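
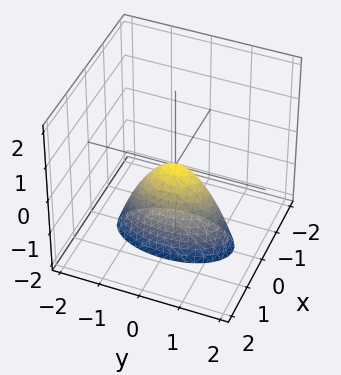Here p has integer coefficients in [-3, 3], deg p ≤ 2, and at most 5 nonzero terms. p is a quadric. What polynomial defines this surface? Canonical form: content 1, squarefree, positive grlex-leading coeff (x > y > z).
3*x^2 + y^2 + z

First, the degree is 2 — a paraboloid; a quadric.
Next, symmetries: it's symmetric under y → −y, forcing even powers of y; it's symmetric under x → −x, forcing even powers of x.
Then, against the integer gridlines: one z-axis crossing is at z = 0; one y-axis crossing is at y = 0; it meets the x-axis at x = 0 (among the integer gridlines).
Finally, these observations pin down the coefficients.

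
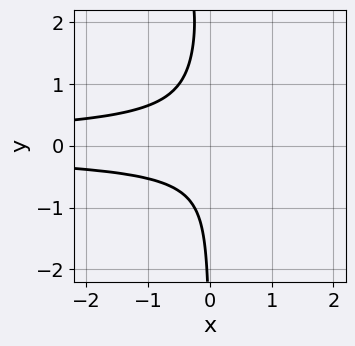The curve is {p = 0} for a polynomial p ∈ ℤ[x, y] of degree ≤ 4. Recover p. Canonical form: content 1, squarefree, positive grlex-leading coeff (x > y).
x*y^3 - 3*x*y^2 - 1

First, deg p = 4. A generic line meets the curve in up to 4 points.
Then, reading off the gridlines: it misses every integer gridline on the y-axis; the curve avoids every integer x-axis point in the box.
Finally, solving for integer coefficients yields p as stated.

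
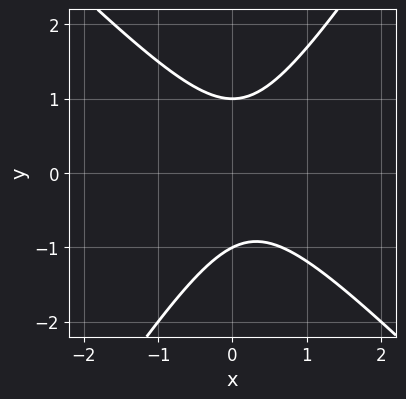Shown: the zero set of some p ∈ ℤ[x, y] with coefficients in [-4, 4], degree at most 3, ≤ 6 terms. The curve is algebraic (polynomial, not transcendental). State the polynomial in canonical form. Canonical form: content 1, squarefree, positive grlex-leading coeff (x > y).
First, the degree is 2 — no degree-1 curve has this shape.
Then, from the axis intercepts and sections: the curve avoids every integer x-axis point in the box; among the integer gridlines, it crosses the y-axis at y ∈ {-1, 1}.
Finally, together with the visible shape, these determine p as stated.

3*x^2 + x*y - 2*y^2 - x + 2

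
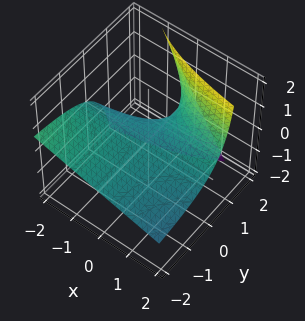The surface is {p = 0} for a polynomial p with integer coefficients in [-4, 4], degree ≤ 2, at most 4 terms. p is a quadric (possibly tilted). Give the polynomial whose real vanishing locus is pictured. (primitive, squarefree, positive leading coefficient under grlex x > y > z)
x*y + 2*y*z - 3*z

(a) The degree is 2 — a generic line meets the surface in up to 2 points.
(b) Observable constraints: the visible y-axis segment lies entirely on the surface; every point of the x-axis in the box is on the surface; it meets the z-axis at z = 0 (among the integer gridlines).
(c) The integer polynomial consistent with all of this is the stated p.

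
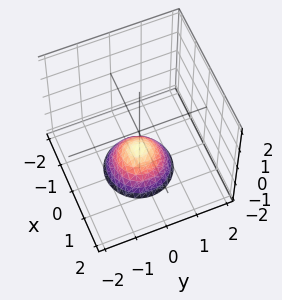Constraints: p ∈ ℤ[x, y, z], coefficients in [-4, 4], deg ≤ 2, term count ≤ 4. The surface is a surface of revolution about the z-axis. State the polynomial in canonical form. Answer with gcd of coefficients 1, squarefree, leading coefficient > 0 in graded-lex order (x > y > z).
x^2 + y^2 + z + 1

Degree: a generic line meets the surface in up to 2 points, so deg p = 2.
Symmetry: the z-axis is an axis of rotation, so x and y enter only as x² + y².
Reading off the gridlines: it meets the z-axis at z = -1 (among the integer gridlines); no x-intercept at any integer in the box; a circular section at z = -2 has radius exactly 1; the surface avoids every integer y-axis point in the box.
Solving for integer coefficients yields p as stated.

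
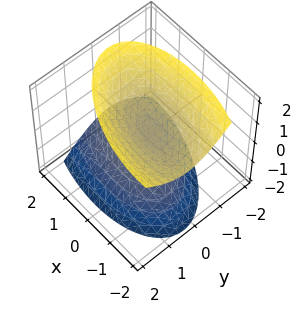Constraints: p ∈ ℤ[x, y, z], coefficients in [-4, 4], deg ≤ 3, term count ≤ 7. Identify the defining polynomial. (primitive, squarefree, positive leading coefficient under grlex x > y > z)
x^2 + x*y + x*z + 3*y^2 - 2*z^2 + 1

First, the picture has 2 separate pieces. Treating them together as one polynomial.
Next, deg p = 2. A generic line meets the surface in up to 2 points.
Next, reading off the gridlines: it misses every integer gridline on the x-axis; it misses every integer gridline on the y-axis.
Finally, solving for integer coefficients yields p as stated.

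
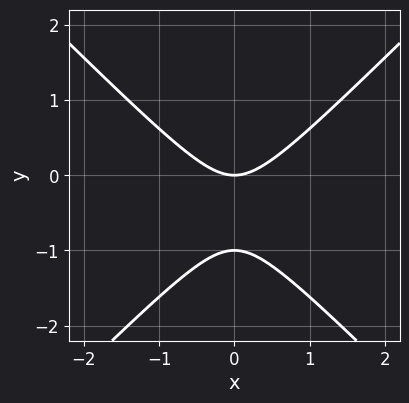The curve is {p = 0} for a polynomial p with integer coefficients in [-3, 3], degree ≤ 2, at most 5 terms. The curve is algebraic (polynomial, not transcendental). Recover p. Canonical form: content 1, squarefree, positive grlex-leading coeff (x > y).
1. Degree: the shape is more complex than any degree-1 curve, so deg p = 2.
2. Symmetries: it's symmetric under x → −x, forcing even powers of x.
3. Checking where it meets the axes: one x-axis crossing is at x = 0; the y-axis gridline crossings are at y ∈ {-1, 0}.
4. Together with the visible shape, these determine p as stated.

x^2 - y^2 - y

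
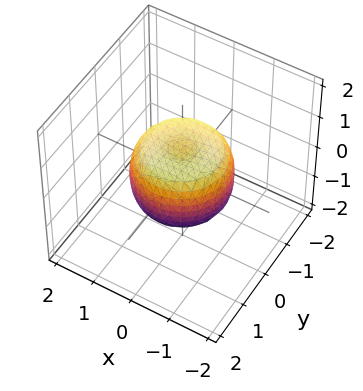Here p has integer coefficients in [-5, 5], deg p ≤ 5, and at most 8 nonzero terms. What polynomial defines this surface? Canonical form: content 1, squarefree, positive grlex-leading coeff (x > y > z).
2*x^4 + 4*x^2*y^2 + 2*y^4 - 2*x^2 - 2*y^2 + 2*z^2 - 1

(a) deg p = 4. No degree-3 surface has this shape.
(b) Symmetries: rotational symmetry about the z-axis ⇒ p depends on x, y only through x² + y².
(c) From the visible intercepts: a circular section at z = 0 has radius between 1 and 2.
(d) Together with the visible shape, these determine p as stated.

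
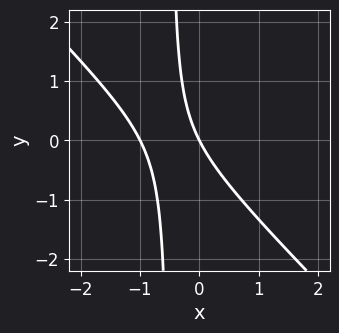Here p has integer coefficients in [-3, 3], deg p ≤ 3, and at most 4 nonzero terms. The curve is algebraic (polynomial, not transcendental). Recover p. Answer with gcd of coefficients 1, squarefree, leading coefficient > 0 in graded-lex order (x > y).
2*x^2 + 2*x*y + 2*x + y

deg p = 2. No degree-1 curve has this shape.
Observable constraints: it meets the y-axis at y = 0 (among the integer gridlines); the x-axis gridline crossings are at x ∈ {-1, 0}.
Assembling these constraints gives the stated polynomial.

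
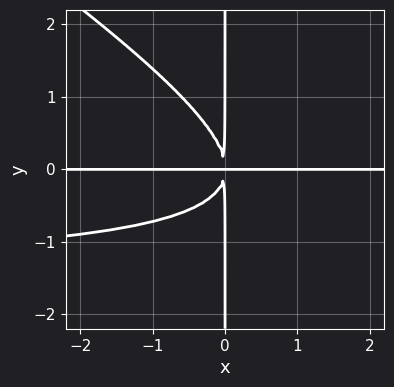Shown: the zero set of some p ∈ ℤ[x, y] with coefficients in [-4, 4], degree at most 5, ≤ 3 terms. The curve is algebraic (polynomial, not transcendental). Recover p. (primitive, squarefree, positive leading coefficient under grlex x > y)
2*x^2*y^2 + 3*x*y^3 + 3*x^2*y

1. The degree is 4 — no degree-3 curve has this shape.
2. Reading off the gridlines: every point of the y-axis in the box is on the curve; the visible x-axis segment lies entirely on the curve.
3. Together with the visible shape, these determine p as stated.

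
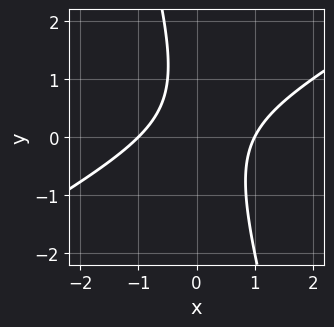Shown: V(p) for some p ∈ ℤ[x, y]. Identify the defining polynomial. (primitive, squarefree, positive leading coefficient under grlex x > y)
1. deg p = 2. A generic line meets the curve in up to 2 points.
2. Observable constraints: the curve avoids every integer y-axis point in the box; the x-axis gridline crossings are at x ∈ {-1, 1}.
3. These observations pin down the coefficients.

2*x^2 - 3*x*y - y^2 + y - 2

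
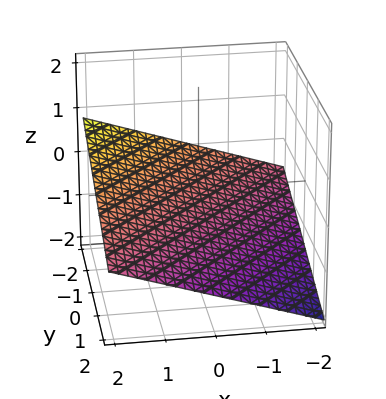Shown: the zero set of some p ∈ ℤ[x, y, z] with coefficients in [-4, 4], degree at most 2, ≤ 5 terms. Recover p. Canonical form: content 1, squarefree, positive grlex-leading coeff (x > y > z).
x - y - 3*z - 2

(a) deg p = 1. Every cross-section is a straight line — this is a plane.
(b) Reading off the gridlines: one x-axis crossing is at x = 2; it meets the y-axis at y = -2 (among the integer gridlines).
(c) Matching integer coefficients to the picture gives p.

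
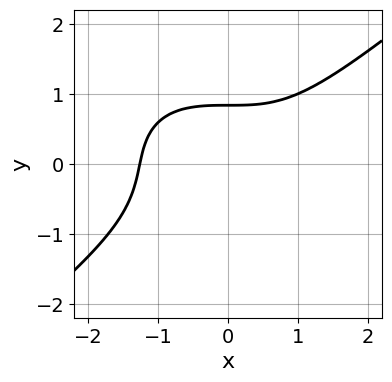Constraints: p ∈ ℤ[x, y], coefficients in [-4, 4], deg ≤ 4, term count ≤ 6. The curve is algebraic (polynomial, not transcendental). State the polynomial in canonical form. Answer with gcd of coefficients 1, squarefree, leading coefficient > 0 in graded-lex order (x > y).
x^3 - 2*y^3 - y + 2

First, deg p = 3.
Finally, putting this together gives p.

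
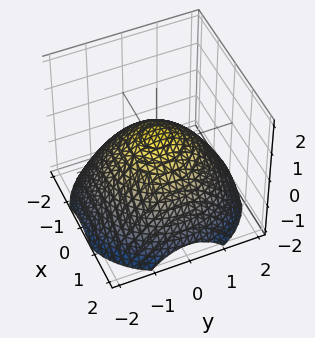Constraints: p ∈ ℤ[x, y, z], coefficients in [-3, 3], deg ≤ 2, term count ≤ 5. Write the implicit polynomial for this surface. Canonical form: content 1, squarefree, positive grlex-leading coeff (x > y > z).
1. The degree is 2 — a generic line meets the surface in up to 2 points.
2. Symmetries: every cross-section ⟂ z is a circle, so x, y appear only via x² + y².
3. Reading off the gridlines: the x-axis gridline crossings are at x ∈ {-1, 1}; among the integer gridlines, it crosses the y-axis at y ∈ {-1, 1}.
4. Together with the visible shape, these determine p as stated.

x^2 + y^2 + 2*z - 1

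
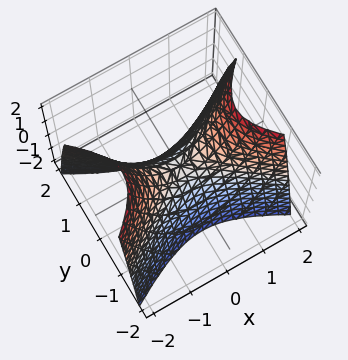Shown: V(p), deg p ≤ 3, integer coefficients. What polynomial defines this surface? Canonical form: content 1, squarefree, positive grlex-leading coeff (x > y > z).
1. Degree: a hyperbolic paraboloid; a quadric, so deg p = 2.
2. Symmetries: mirror symmetry y ↦ −y ⇒ only even powers of y; mirror symmetry x ↦ −x ⇒ only even powers of x.
3. From the axis intercepts and sections: it crosses the x-axis at the gridline x = 0; it meets the y-axis at y = 0 (among the integer gridlines); one z-axis crossing is at z = 0.
4. These observations pin down the coefficients.

x^2 - 2*y^2 - z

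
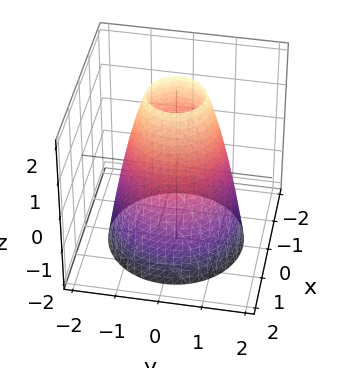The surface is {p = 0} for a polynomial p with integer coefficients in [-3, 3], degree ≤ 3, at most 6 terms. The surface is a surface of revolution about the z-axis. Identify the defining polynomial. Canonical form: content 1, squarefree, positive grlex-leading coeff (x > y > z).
2*x^2 + 2*y^2 + z - 3

Degree: a generic line meets the surface in up to 2 points, so deg p = 2.
Symmetries: rotational symmetry about the z-axis ⇒ p depends on x, y only through x² + y².
From the axis intercepts and sections: a circular section at z = 0 has radius between 1 and 2; it misses every integer gridline on the z-axis.
Putting this together gives p.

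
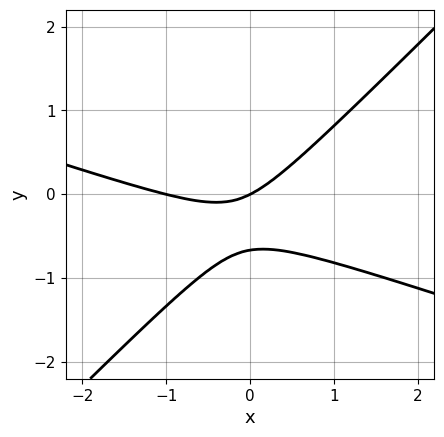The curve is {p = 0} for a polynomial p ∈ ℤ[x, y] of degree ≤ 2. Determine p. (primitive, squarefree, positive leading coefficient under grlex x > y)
Degree: a generic line meets the curve in up to 2 points, so deg p = 2.
Reading off the gridlines: it meets the y-axis at y = 0 (among the integer gridlines); the x-axis gridline crossings are at x ∈ {-1, 0}.
Solving for integer coefficients yields p as stated.

x^2 + 2*x*y - 3*y^2 + x - 2*y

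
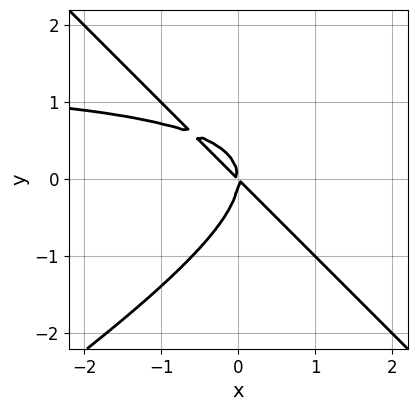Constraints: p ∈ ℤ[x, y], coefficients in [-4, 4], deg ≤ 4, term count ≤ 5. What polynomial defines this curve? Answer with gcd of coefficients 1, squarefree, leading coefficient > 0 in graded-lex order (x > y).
2*x^2*y - x*y^2 - 3*y^3 - 3*x^2 - 3*x*y

1. Degree: the shape is more complex than any degree-2 curve, so deg p = 3.
2. Against the integer gridlines: it meets the y-axis at y = 0 (among the integer gridlines); one x-axis crossing is at x = 0.
3. These observations pin down the coefficients.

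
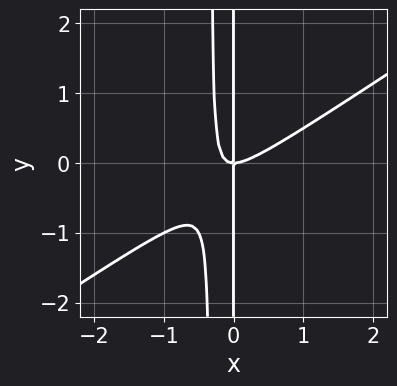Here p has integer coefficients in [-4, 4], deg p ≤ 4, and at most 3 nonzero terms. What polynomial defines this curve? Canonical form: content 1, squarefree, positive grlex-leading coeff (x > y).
2*x^3 - 3*x^2*y - x*y

1. Degree: no degree-2 curve has this shape, so deg p = 3.
2. From the axis intercepts and sections: one x-axis crossing is at x = 0; every point of the y-axis in the box is on the curve.
3. Together with the visible shape, these determine p as stated.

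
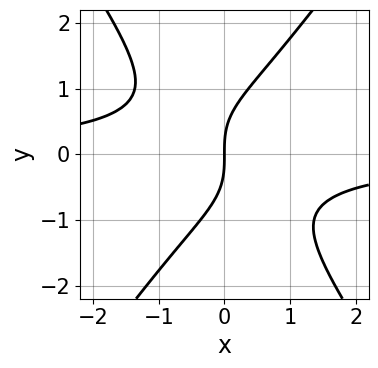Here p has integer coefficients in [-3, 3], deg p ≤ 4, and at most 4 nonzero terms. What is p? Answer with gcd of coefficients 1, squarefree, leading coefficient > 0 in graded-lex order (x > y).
Degree: no degree-2 curve has this shape, so deg p = 3.
From the axis intercepts and sections: it crosses the x-axis at the gridline x = 0; it meets the y-axis at y = 0 (among the integer gridlines).
Matching integer coefficients to the picture gives p.

2*x^2*y - y^3 + 2*x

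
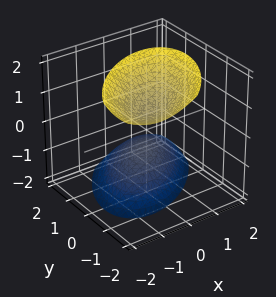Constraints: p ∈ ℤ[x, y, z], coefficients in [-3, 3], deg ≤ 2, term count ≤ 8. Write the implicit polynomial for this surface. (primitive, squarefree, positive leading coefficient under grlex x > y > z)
(a) The picture has 2 separate pieces. Treating them together as one polynomial.
(b) Degree: the shape is more complex than any degree-1 surface, so deg p = 2.
(c) Checking where it meets the axes: the surface avoids every integer x-axis point in the box; among the integer gridlines, it crosses the z-axis at z ∈ {-1, 1}; no y-intercept at any integer in the box.
(d) Putting this together gives p.

3*x^2 - 3*x*y + 3*y^2 + 2*y*z - 2*z^2 + 2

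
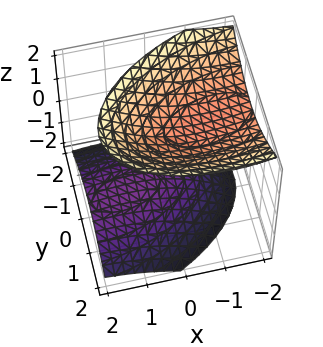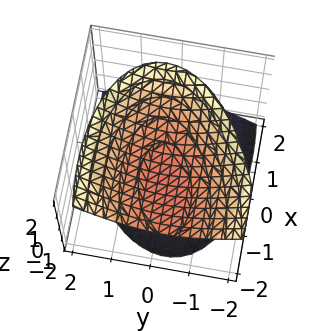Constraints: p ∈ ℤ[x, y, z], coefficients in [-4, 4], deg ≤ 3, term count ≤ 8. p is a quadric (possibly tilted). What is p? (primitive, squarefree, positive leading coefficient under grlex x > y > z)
x^2 - x*y + 2*x*z + 3*y^2 - 3*z^2 + 3

1. There are 2 components. Treating them together as one polynomial.
2. The degree is 2 — a generic line meets the surface in up to 2 points.
3. Checking where it meets the axes: it misses every integer gridline on the x-axis; the z-axis gridline crossings are at z ∈ {-1, 1}.
4. Solving for integer coefficients yields p as stated.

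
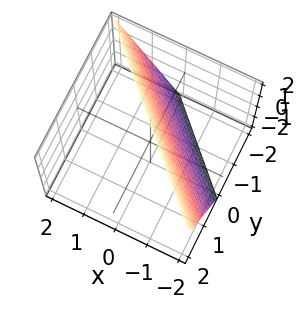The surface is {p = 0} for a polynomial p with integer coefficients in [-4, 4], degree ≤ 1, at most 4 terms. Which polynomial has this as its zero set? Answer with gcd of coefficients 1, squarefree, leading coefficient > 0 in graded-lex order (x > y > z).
2*x + 2*y - z + 2

1. Degree: every cross-section is a straight line — this is a plane, so deg p = 1.
2. Reading off the gridlines: one x-axis crossing is at x = -1; it meets the z-axis at z = 2 (among the integer gridlines).
3. Solving for integer coefficients yields p as stated. Check: (0, -1, 0) on the y-axis lies on the surface, and p(0, -1, 0) = 0. ✓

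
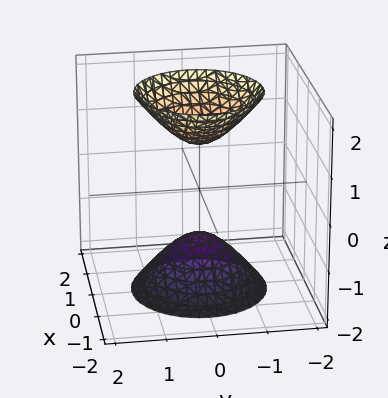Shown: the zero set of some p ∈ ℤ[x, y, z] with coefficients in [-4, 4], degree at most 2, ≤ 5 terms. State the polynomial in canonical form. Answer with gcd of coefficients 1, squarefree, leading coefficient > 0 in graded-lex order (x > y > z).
2*x^2 + 2*y^2 - z^2 + 1

First, the picture has 2 separate pieces.
Then, degree: two sheets facing apart; a quadric, so deg p = 2.
Next, symmetries: the surface is invariant under rotation about z: p = q(x² + y², z); it's symmetric under z → −z, forcing even powers of z.
Then, from the visible intercepts: a circular section at z = 2 has radius between 1 and 2; among the integer gridlines, it crosses the z-axis at z ∈ {-1, 1}; the surface avoids every integer x-axis point in the box; the surface avoids every integer y-axis point in the box.
Finally, together with the visible shape, these determine p as stated.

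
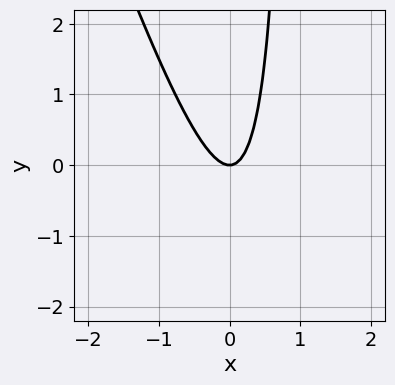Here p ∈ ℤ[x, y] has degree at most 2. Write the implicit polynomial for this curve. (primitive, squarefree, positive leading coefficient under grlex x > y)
First, deg p = 2. No degree-1 curve has this shape.
Next, against the integer gridlines: it meets the y-axis at y = 0 (among the integer gridlines); it meets the x-axis at x = 0 (among the integer gridlines).
Finally, these observations pin down the coefficients.

3*x^2 + x*y - y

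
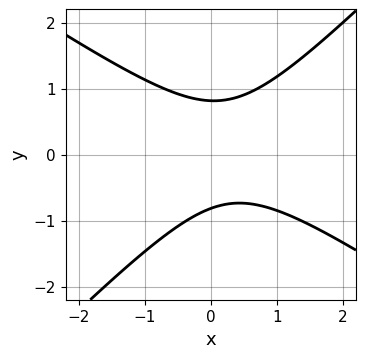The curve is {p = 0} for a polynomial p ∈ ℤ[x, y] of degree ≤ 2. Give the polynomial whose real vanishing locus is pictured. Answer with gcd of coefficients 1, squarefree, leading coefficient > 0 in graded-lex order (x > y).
2*x^2 + x*y - 3*y^2 - x + 2

First, deg p = 2.
Next, reading off the gridlines: no x-intercept at any integer in the box.
Finally, fitting integer coefficients to these (and the overall shape) gives p.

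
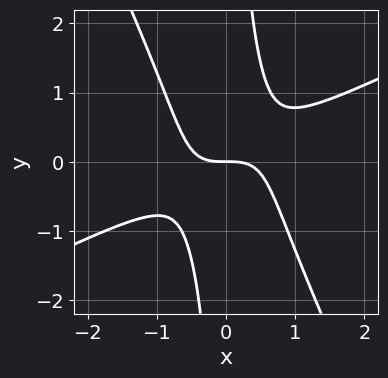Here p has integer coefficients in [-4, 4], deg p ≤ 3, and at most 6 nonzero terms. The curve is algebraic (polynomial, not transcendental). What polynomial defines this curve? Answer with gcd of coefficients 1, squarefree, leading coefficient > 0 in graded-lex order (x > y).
2*x^3 - 3*x^2*y - 2*x*y^2 + 2*y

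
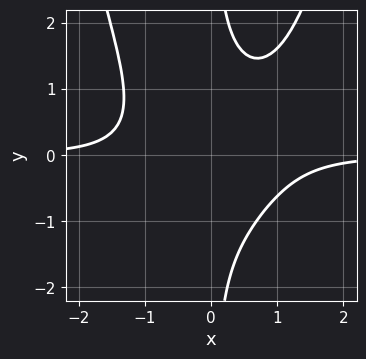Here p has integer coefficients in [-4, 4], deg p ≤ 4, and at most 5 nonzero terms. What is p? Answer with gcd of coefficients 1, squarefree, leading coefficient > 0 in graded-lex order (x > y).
1. Degree: a generic line meets the curve in up to 4 points, so deg p = 4.
2. From the axis intercepts and sections: no x-intercept at any integer in the box; no y-intercept at any integer in the box.
3. Together with the visible shape, these determine p as stated.

x^3*y - x*y^2 + 1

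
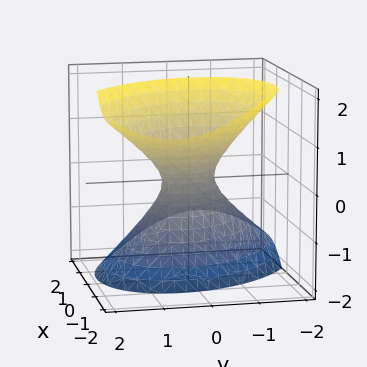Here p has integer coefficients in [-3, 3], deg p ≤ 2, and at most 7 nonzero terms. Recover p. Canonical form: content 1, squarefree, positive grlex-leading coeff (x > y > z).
First, degree: no degree-1 surface has this shape, so deg p = 2.
Next, checking where it meets the axes: no z-intercept at any integer in the box.
Finally, putting this together gives p.

3*x^2 + 2*x*y + 3*x*z + 3*y^2 - 2*z^2 - 1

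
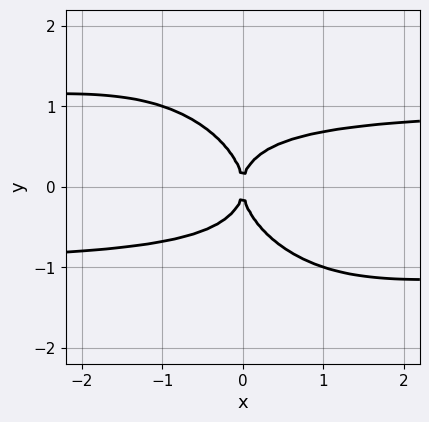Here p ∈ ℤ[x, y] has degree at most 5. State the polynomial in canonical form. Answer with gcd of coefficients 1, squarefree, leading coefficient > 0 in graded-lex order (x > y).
x^2*y^2 + x*y^3 + y^4 - x^2

(a) Degree: a generic line meets the curve in up to 4 points, so deg p = 4.
(b) From the visible intercepts: it crosses the x-axis at the gridline x = 0; it meets the y-axis at y = 0 (among the integer gridlines).
(c) Solving for integer coefficients yields p as stated.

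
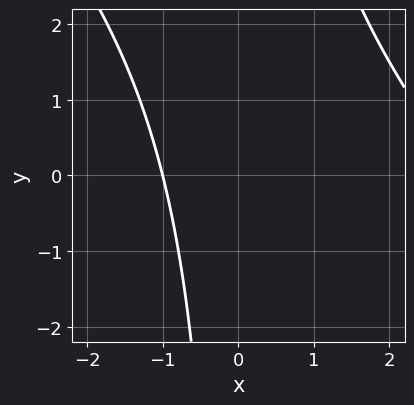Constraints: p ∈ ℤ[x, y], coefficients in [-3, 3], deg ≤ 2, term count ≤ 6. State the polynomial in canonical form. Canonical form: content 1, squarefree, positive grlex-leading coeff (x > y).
deg p = 2. A generic line meets the curve in up to 2 points.
Observable constraints: the curve avoids every integer y-axis point in the box; one x-axis crossing is at x = -1.
Together with the visible shape, these determine p as stated.

x^2 + x*y - 2*x - 3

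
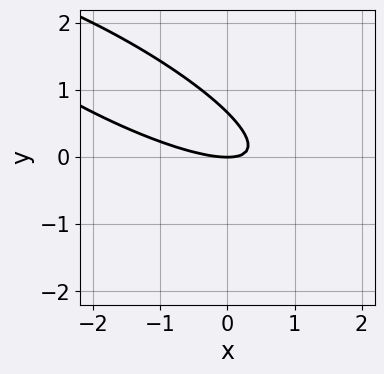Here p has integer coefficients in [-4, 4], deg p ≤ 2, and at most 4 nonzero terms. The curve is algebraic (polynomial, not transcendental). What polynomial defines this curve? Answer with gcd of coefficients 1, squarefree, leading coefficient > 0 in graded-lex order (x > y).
First, degree: no degree-1 curve has this shape, so deg p = 2.
Next, checking where it meets the axes: it meets the x-axis at x = 0 (among the integer gridlines); one y-axis crossing is at y = 0.
Finally, matching integer coefficients to the picture gives p.

x^2 + 3*x*y + 3*y^2 - 2*y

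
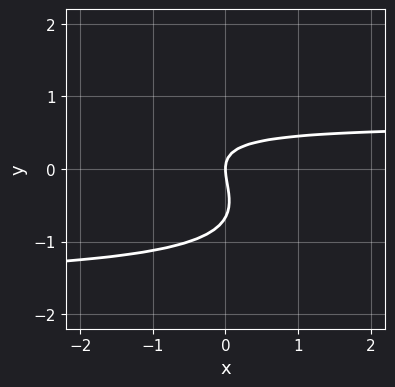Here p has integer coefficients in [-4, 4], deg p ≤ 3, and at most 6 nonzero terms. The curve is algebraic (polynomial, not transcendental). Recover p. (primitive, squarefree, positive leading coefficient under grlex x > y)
2*x*y^2 + 3*y^3 + 2*x*y + 2*y^2 - 2*x

(a) deg p = 3.
(b) Checking where it meets the axes: it meets the y-axis at y = 0 (among the integer gridlines); one x-axis crossing is at x = 0.
(c) Assembling these constraints gives the stated polynomial.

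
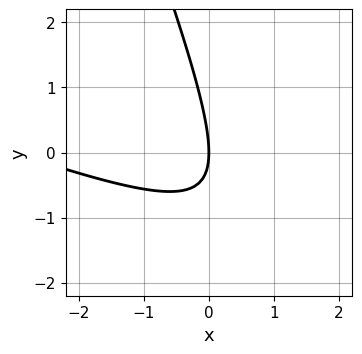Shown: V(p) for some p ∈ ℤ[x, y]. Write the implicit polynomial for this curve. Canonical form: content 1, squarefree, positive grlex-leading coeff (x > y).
x^2 + 3*x*y + y^2 + 3*x

First, degree: the shape is more complex than any degree-1 curve, so deg p = 2.
Then, checking where it meets the axes: it crosses the y-axis at the gridline y = 0; it crosses the x-axis at the gridline x = 0.
Finally, solving for integer coefficients yields p as stated.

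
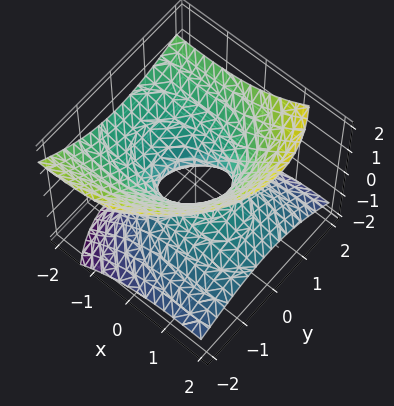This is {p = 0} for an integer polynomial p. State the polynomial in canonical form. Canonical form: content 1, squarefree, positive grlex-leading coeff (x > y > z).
First, degree: a generic line meets the surface in up to 2 points, so deg p = 2.
Then, reading off the gridlines: among the integer gridlines, it crosses the x-axis at x ∈ {-1, 1}; no z-intercept at any integer in the box.
Finally, fitting integer coefficients to these (and the overall shape) gives p.

x^2 + 3*x*z + 2*y^2 - y*z - 3*z^2 - 1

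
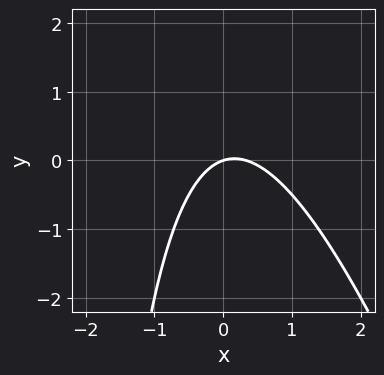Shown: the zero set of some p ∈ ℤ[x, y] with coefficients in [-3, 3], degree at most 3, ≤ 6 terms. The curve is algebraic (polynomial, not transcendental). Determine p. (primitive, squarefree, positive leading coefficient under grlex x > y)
3*x^2 + x*y - x + 3*y

1. The degree is 2 — the shape is more complex than any degree-1 curve.
2. From the axis intercepts and sections: one x-axis crossing is at x = 0; it meets the y-axis at y = 0 (among the integer gridlines).
3. Solving for integer coefficients yields p as stated.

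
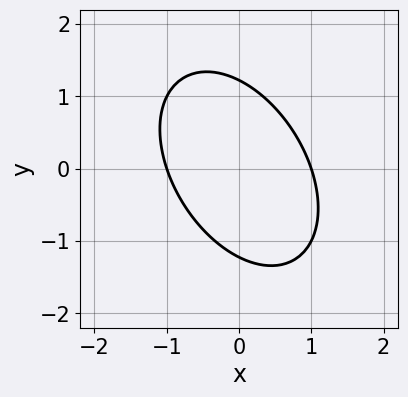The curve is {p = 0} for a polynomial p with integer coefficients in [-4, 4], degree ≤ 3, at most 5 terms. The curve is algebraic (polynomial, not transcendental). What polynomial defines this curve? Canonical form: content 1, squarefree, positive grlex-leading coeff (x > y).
3*x^2 + 2*x*y + 2*y^2 - 3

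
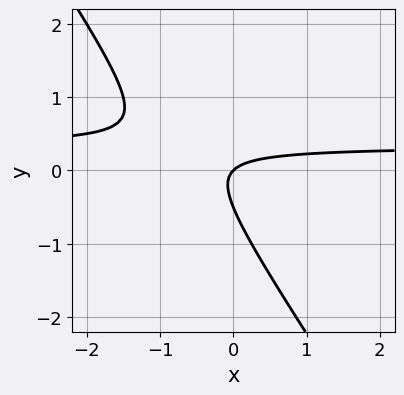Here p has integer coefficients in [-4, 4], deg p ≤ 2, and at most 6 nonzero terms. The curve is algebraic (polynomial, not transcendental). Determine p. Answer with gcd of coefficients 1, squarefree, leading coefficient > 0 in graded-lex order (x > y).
First, degree: no degree-1 curve has this shape, so deg p = 2.
Next, from the visible intercepts: it crosses the x-axis at the gridline x = 0; it crosses the y-axis at the gridline y = 0.
Finally, putting this together gives p.

3*x*y + 2*y^2 - x + y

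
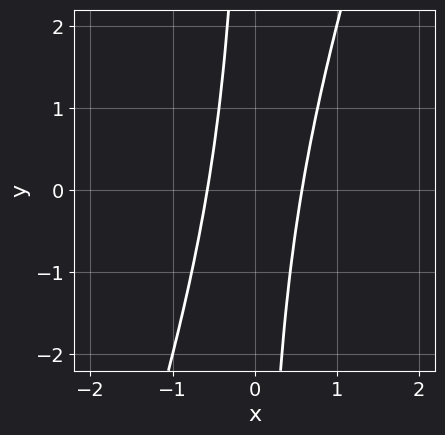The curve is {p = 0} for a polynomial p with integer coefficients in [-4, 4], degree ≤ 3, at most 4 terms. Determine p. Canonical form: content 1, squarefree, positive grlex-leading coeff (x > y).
1. The degree is 2 — a generic line meets the curve in up to 2 points.
2. From the axis intercepts and sections: it misses every integer gridline on the y-axis.
3. Putting this together gives p.

3*x^2 - x*y - 1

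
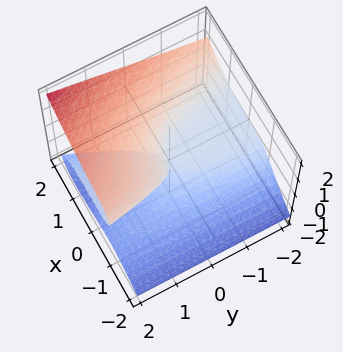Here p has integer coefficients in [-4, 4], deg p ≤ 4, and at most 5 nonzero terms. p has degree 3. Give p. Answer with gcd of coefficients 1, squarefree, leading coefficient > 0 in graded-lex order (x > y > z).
x^3 + x*y*z - 3*z^3 + 2*y*z

Degree: the shape is more complex than any degree-2 surface, so deg p = 3.
Observable constraints: the visible y-axis segment lies entirely on the surface; one x-axis crossing is at x = 0; one z-axis crossing is at z = 0.
Assembling these constraints gives the stated polynomial.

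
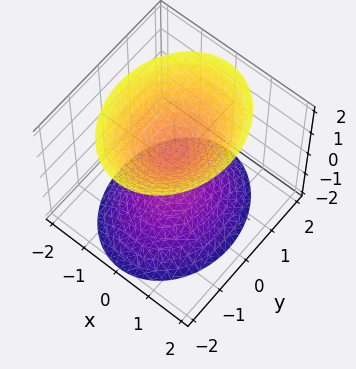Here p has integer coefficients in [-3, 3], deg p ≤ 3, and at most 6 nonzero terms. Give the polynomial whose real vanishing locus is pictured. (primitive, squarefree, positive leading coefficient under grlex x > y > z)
3*x^2 + 2*y^2 - 2*z^2 + 1

1. I count 2 distinct pieces. They look like related sheets of one shape, so recover p as a whole.
2. deg p = 2. Two separate bowl-shaped sheets opening away from each other; a quadric.
3. Symmetries: the z ↦ −z reflection is a symmetry, so z appears only in even powers; mirror symmetry x ↦ −x ⇒ only even powers of x; the y ↦ −y reflection is a symmetry, so y appears only in even powers.
4. Checking where it meets the axes: the surface avoids every integer x-axis point in the box; no y-intercept at any integer in the box.
5. These observations pin down the coefficients.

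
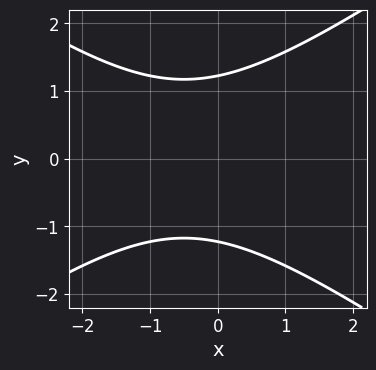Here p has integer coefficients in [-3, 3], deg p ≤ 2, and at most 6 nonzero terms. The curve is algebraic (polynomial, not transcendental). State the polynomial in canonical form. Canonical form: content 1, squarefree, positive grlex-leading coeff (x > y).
(a) deg p = 2.
(b) Symmetries: it's symmetric under y → −y, forcing even powers of y.
(c) Against the integer gridlines: the curve avoids every integer x-axis point in the box.
(d) These observations pin down the coefficients.

x^2 - 2*y^2 + x + 3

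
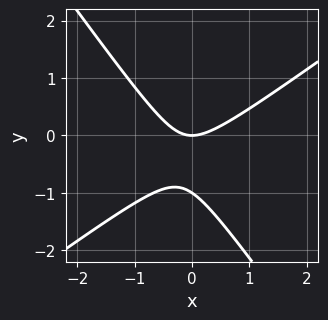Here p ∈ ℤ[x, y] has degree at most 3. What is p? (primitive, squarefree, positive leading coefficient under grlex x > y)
(a) Degree: a generic line meets the curve in up to 2 points, so deg p = 2.
(b) Against the integer gridlines: it crosses the x-axis at the gridline x = 0; among the integer gridlines, it crosses the y-axis at y ∈ {-1, 0}.
(c) Together with the visible shape, these determine p as stated.

3*x^2 - 2*x*y - 3*y^2 - 3*y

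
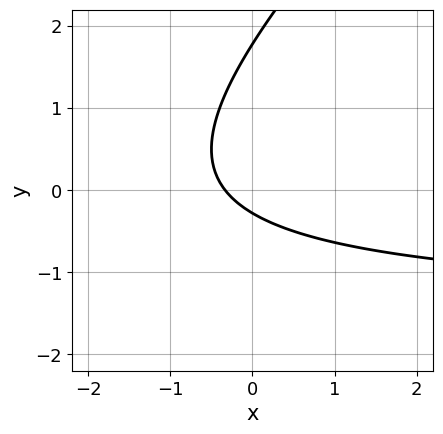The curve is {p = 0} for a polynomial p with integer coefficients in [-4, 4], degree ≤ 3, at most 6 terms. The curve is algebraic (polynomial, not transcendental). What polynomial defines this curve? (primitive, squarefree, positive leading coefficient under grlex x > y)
(a) Degree: no degree-1 curve has this shape, so deg p = 2.
(b) The integer polynomial consistent with all of this is the stated p.

2*x*y - 2*y^2 + 3*x + 3*y + 1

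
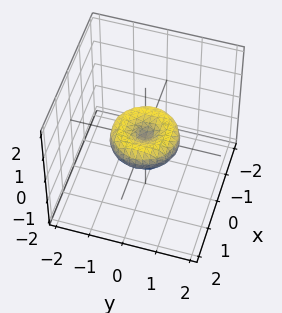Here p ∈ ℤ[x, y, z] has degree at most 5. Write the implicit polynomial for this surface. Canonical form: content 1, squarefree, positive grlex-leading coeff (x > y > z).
2*x^4 + 4*x^2*y^2 + 2*y^4 - 2*x^2 - 2*y^2 + 3*z^2

First, degree: the shape is more complex than any degree-3 surface, so deg p = 4.
Next, symmetries: every cross-section ⟂ z is a circle, so x, y appear only via x² + y².
Next, checking where it meets the axes: the x-axis gridline crossings are at x ∈ {-1, 0, 1}; a circular section at z = 0 has radius exactly 1; it crosses the z-axis at the gridline z = 0; the y-axis gridline crossings are at y ∈ {-1, 0, 1}.
Finally, together with the visible shape, these determine p as stated.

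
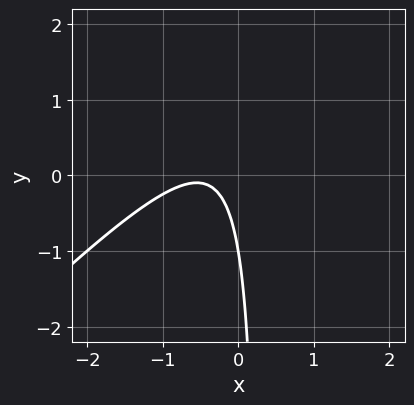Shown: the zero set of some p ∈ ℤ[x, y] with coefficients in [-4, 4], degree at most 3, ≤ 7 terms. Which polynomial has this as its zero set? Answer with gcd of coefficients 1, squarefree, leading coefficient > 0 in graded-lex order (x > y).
(a) deg p = 2.
(b) From the visible intercepts: it misses every integer gridline on the x-axis; it meets the y-axis at y = -1 (among the integer gridlines).
(c) Matching integer coefficients to the picture gives p.

3*x^2 - 3*x*y + 3*x + y + 1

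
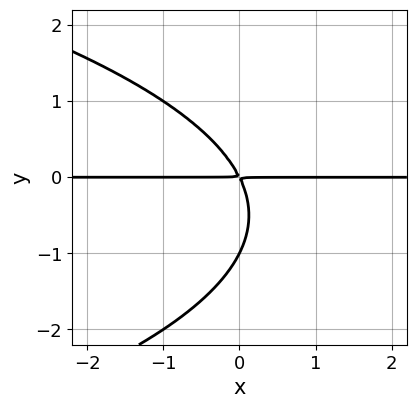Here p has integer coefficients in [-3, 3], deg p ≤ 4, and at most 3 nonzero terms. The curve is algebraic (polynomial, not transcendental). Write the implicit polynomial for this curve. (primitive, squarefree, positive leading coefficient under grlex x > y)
y^3 + 2*x*y + y^2

1. The degree is 3 — the shape is more complex than any degree-2 curve.
2. From the axis intercepts and sections: every point of the x-axis in the box is on the curve; it meets the y-axis at y = -1 (among the integer gridlines).
3. These observations pin down the coefficients.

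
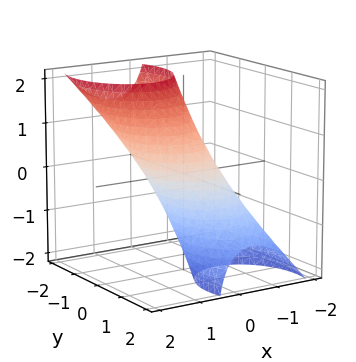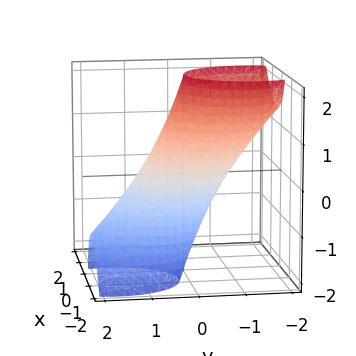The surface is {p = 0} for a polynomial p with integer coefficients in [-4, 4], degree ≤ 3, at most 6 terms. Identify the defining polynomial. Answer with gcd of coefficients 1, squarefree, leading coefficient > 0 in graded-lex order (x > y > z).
3*x^2 - 2*x*z + 2*y^2 + 3*y*z + z^2 - 2

deg p = 2. A generic line meets the surface in up to 2 points.
Reading off the gridlines: among the integer gridlines, it crosses the y-axis at y ∈ {-1, 1}.
Solving for integer coefficients yields p as stated.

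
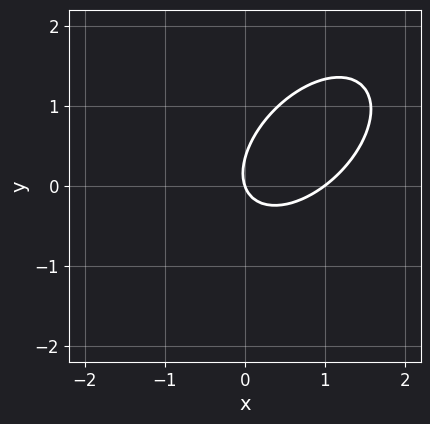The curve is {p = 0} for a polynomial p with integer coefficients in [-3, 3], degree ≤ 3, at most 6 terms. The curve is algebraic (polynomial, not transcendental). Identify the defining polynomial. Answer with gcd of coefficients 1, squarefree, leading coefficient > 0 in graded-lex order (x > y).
3*x^2 - 3*x*y + 3*y^2 - 3*x - y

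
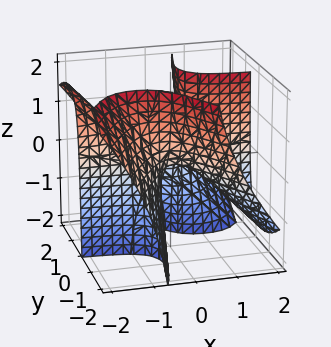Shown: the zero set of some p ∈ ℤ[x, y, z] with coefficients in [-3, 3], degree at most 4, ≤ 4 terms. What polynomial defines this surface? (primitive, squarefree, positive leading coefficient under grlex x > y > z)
3*x^2*y + 3*x*y*z - y^3 - z

1. deg p = 3. A generic line meets the surface in up to 3 points.
2. Against the integer gridlines: the visible x-axis segment lies entirely on the surface; it meets the y-axis at y = 0 (among the integer gridlines); it meets the z-axis at z = 0 (among the integer gridlines).
3. These observations pin down the coefficients.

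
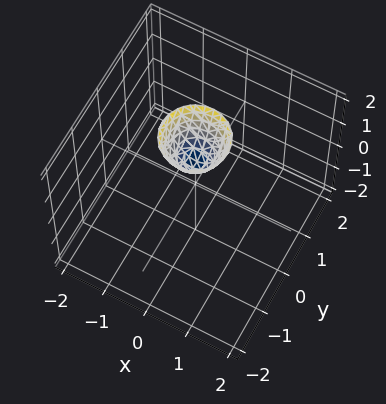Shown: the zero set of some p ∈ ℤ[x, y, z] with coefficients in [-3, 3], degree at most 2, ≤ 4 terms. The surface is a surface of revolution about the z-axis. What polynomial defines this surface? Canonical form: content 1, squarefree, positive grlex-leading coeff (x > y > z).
First, deg p = 2. No degree-1 surface has this shape.
Next, symmetries: rotational symmetry about the z-axis ⇒ p depends on x, y only through x² + y².
Then, against the integer gridlines: a circular section at z = 2 has radius between 0 and 1; the surface avoids every integer y-axis point in the box; it misses every integer gridline on the x-axis; one z-axis crossing is at z = 1.
Finally, putting this together gives p.

2*x^2 + 2*y^2 - z + 1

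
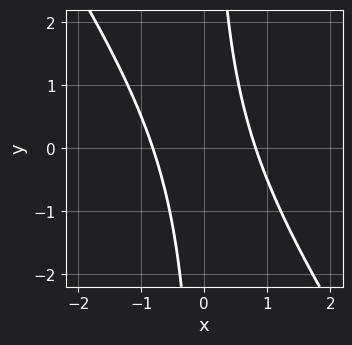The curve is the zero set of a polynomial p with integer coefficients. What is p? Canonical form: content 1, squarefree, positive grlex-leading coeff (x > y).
Degree: no degree-1 curve has this shape, so deg p = 2.
Reading off the gridlines: no y-intercept at any integer in the box.
These observations pin down the coefficients.

3*x^2 + 2*x*y - 2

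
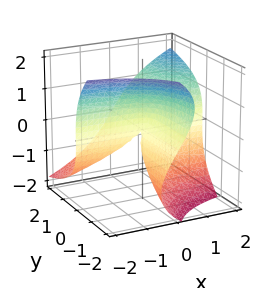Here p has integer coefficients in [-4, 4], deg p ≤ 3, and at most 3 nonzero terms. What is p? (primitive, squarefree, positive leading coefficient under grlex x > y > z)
z^3 - 3*x*y + 2*y*z

(a) Degree: no degree-2 surface has this shape, so deg p = 3.
(b) Observable constraints: it crosses the z-axis at the gridline z = 0; every point of the x-axis in the box is on the surface; the visible y-axis segment lies entirely on the surface.
(c) Together with the visible shape, these determine p as stated.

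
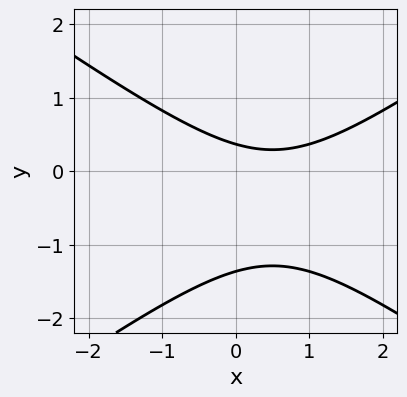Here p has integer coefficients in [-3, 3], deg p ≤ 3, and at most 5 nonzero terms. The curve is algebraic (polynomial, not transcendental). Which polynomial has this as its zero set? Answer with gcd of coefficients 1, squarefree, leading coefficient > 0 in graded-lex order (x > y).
x^2 - 2*y^2 - x - 2*y + 1

First, degree: a generic line meets the curve in up to 2 points, so deg p = 2.
Next, from the axis intercepts and sections: no x-intercept at any integer in the box.
Finally, the integer polynomial consistent with all of this is the stated p.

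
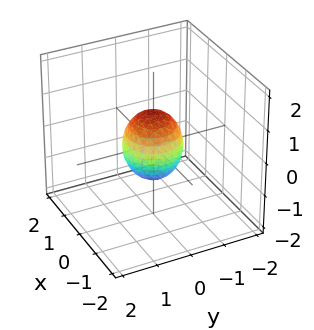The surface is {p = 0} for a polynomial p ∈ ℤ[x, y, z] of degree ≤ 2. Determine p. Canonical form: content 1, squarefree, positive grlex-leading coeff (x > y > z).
Degree: a closed, bounded, convex surface; a quadric, so deg p = 2.
Symmetry: the surface is invariant under rotation about z: p = q(x² + y², z); mirror symmetry z ↦ −z ⇒ only even powers of z.
Checking where it meets the axes: the z-axis gridline crossings are at z ∈ {-1, 1}; a circular section at z = 0 has radius between 0 and 1.
Matching integer coefficients to the picture gives p.

3*x^2 + 3*y^2 + 2*z^2 - 2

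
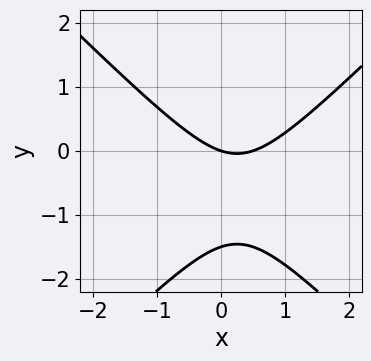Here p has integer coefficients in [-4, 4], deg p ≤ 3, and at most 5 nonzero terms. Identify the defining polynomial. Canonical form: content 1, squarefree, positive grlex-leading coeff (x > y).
Degree: a generic line meets the curve in up to 2 points, so deg p = 2.
From the visible intercepts: it meets the y-axis at y = 0 (among the integer gridlines); it meets the x-axis at x = 0 (among the integer gridlines).
Assembling these constraints gives the stated polynomial.

2*x^2 - 2*y^2 - x - 3*y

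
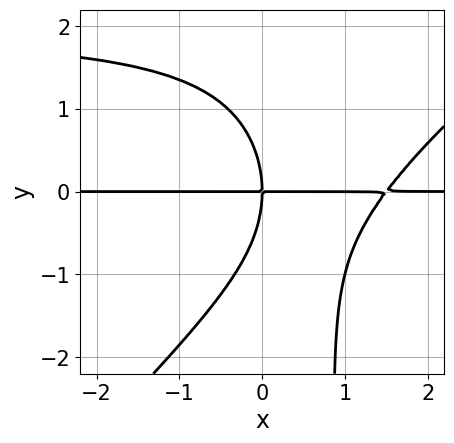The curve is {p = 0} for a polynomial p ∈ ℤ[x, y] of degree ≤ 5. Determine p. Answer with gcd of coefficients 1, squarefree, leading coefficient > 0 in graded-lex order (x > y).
x^2*y^2 - x*y^3 - 2*x^2*y + y^3 + 3*x*y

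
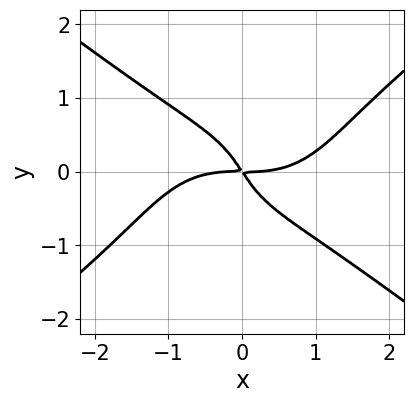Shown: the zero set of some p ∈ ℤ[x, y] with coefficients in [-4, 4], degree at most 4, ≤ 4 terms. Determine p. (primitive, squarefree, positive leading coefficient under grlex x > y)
x^4 - 3*y^4 - 3*x*y - 2*y^2

(a) deg p = 4. No degree-3 curve has this shape.
(b) Against the integer gridlines: it crosses the y-axis at the gridline y = 0; one x-axis crossing is at x = 0.
(c) Matching integer coefficients to the picture gives p.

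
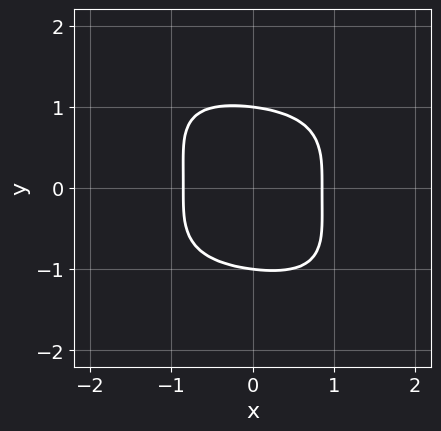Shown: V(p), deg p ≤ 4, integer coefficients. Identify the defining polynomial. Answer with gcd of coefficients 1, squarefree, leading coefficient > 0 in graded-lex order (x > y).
(a) deg p = 4. No degree-3 curve has this shape.
(b) From the axis intercepts and sections: among the integer gridlines, it crosses the y-axis at y ∈ {-1, 1}.
(c) Assembling these constraints gives the stated polynomial.

x^4 + x*y^3 + 2*y^4 + 2*x^2 - 2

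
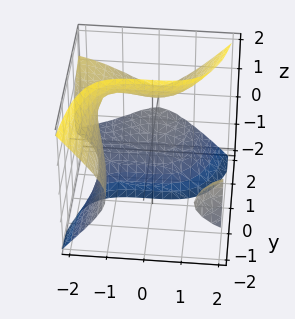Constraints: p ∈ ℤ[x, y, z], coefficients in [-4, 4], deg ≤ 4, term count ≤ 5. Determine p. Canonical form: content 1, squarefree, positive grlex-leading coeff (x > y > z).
1. There are 2 components. They look like related sheets of one shape, so recover p as a whole.
2. deg p = 3. The shape is more complex than any degree-2 surface.
3. Against the integer gridlines: the surface avoids every integer y-axis point in the box; the surface avoids every integer z-axis point in the box.
4. These observations pin down the coefficients.

x^3 + 2*x^2*y - 3*y*z^2 - y + 3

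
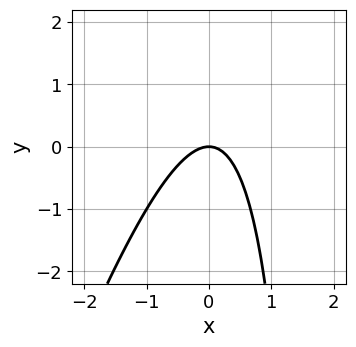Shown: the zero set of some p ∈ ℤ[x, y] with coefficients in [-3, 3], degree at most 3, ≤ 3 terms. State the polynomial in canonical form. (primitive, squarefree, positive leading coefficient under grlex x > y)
(a) The degree is 2 — no degree-1 curve has this shape.
(b) From the axis intercepts and sections: one y-axis crossing is at y = 0; it meets the x-axis at x = 0 (among the integer gridlines).
(c) The integer polynomial consistent with all of this is the stated p.

3*x^2 - x*y + 2*y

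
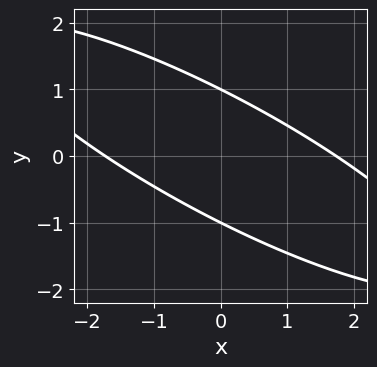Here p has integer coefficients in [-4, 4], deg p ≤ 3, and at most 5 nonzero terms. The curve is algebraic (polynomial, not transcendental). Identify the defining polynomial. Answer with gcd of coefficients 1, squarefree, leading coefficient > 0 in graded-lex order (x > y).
The degree is 2 — the shape is more complex than any degree-1 curve.
Observable constraints: among the integer gridlines, it crosses the y-axis at y ∈ {-1, 1}.
Matching integer coefficients to the picture gives p.

x^2 + 3*x*y + 3*y^2 - 3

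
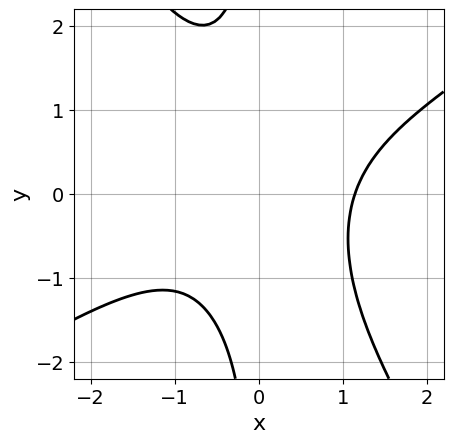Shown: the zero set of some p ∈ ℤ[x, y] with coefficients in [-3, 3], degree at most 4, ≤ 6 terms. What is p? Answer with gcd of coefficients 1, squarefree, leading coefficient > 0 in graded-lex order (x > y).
(a) The degree is 3 — no degree-2 curve has this shape.
(b) Reading off the gridlines: the curve avoids every integer y-axis point in the box.
(c) Putting this together gives p.

2*x^3 - 2*x^2*y - 2*x*y^2 - 3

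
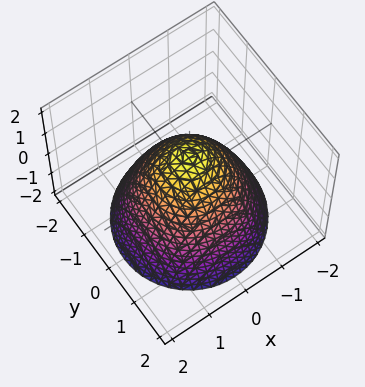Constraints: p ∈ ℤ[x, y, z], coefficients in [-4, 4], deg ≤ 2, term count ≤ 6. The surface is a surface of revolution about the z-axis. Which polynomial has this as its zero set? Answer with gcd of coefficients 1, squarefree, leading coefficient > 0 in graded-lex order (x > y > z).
First, the degree is 2 — the shape is more complex than any degree-1 surface.
Then, symmetries: every cross-section ⟂ z is a circle, so x, y appear only via x² + y².
Next, observable constraints: the x-axis gridline crossings are at x ∈ {-1, 1}; a circular section at z = 0 has radius exactly 1.
Finally, assembling these constraints gives the stated polynomial. Check: (0, 1, 0) on the y-axis lies on the surface, and p(0, 1, 0) = 0. ✓

x^2 + y^2 + z - 1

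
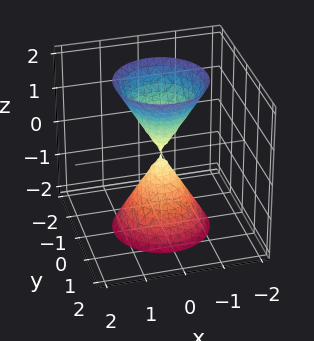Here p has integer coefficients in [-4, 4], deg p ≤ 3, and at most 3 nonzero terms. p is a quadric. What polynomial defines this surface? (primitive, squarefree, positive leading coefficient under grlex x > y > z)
1. I count 2 distinct pieces. Treating them together as one polynomial.
2. Degree: two nappes meeting at a single point; a quadric, so deg p = 2.
3. Symmetry: the z-axis is an axis of rotation, so x and y enter only as x² + y²; it's symmetric under z → −z, forcing even powers of z.
4. From the visible intercepts: it meets the x-axis at x = 0 (among the integer gridlines); one z-axis crossing is at z = 0; one y-axis crossing is at y = 0; a circular section at z = -2 has radius between 1 and 2.
5. These observations pin down the coefficients.

3*x^2 + 3*y^2 - z^2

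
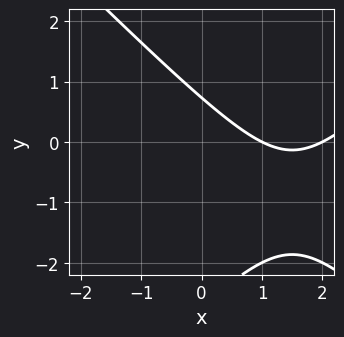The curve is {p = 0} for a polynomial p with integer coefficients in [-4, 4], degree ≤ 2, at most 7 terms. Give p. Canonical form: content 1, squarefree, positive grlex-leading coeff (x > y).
x^2 - y^2 - 3*x - 2*y + 2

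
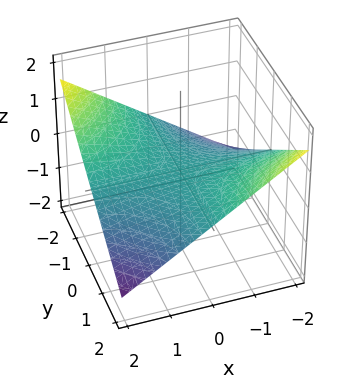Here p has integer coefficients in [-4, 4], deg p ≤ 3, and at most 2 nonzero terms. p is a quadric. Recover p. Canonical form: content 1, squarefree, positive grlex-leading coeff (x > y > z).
x*y + 3*z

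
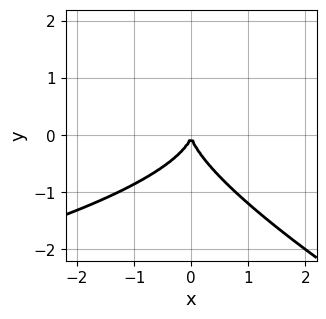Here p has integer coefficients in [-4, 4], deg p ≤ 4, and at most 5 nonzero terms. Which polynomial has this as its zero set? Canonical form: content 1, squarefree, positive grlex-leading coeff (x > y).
deg p = 3.
Observable constraints: it crosses the y-axis at the gridline y = 0; it meets the x-axis at x = 0 (among the integer gridlines).
Together with the visible shape, these determine p as stated.

x*y^2 + 2*y^3 + 2*x^2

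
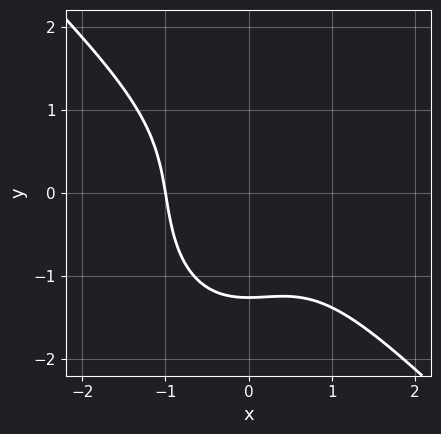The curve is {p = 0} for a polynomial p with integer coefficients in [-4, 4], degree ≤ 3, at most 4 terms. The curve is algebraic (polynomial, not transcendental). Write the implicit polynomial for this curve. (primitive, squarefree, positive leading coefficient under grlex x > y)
2*x^3 + x^2*y + y^3 + 2

Degree: the shape is more complex than any degree-2 curve, so deg p = 3.
From the visible intercepts: one x-axis crossing is at x = -1.
Matching integer coefficients to the picture gives p.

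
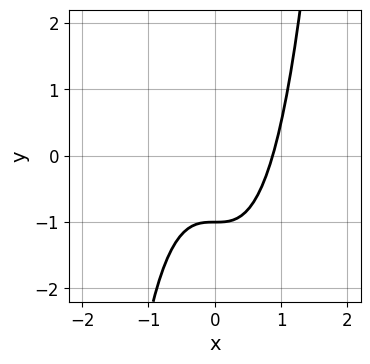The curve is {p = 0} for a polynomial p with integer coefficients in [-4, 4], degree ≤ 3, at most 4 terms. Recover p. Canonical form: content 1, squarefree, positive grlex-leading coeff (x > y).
3*x^3 - 2*y - 2

deg p = 3. The shape is more complex than any degree-2 curve.
Observable constraints: it meets the y-axis at y = -1 (among the integer gridlines).
Fitting integer coefficients to these (and the overall shape) gives p.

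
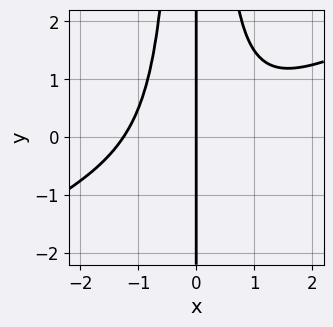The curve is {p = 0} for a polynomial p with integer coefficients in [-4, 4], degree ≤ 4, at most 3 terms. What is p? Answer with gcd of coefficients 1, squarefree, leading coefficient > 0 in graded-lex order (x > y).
x^4 - 2*x^3*y + 2*x

The degree is 4 — a generic line meets the curve in up to 4 points.
From the visible intercepts: every point of the y-axis in the box is on the curve; one x-axis crossing is at x = 0.
Assembling these constraints gives the stated polynomial.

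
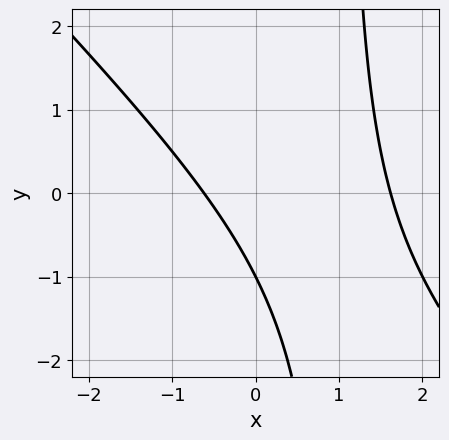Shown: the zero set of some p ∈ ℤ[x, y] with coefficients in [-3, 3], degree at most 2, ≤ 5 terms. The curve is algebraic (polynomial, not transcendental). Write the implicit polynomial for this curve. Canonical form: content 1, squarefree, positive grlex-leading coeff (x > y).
x^2 + x*y - x - y - 1

(a) Degree: the shape is more complex than any degree-1 curve, so deg p = 2.
(b) From the visible intercepts: it meets the y-axis at y = -1 (among the integer gridlines).
(c) Together with the visible shape, these determine p as stated.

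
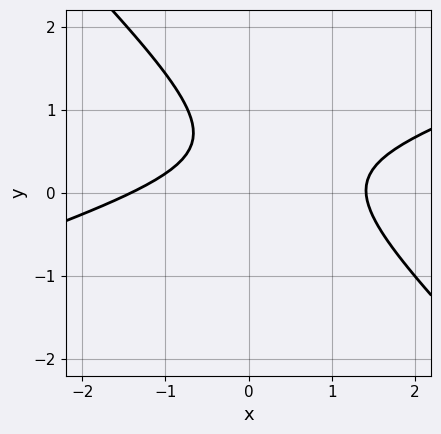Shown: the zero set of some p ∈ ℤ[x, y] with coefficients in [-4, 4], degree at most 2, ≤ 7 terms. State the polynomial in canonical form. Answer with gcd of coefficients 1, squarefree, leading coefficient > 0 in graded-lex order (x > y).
Degree: no degree-1 curve has this shape, so deg p = 2.
From the axis intercepts and sections: no y-intercept at any integer in the box.
Putting this together gives p.

x^2 - 2*x*y - 3*y^2 + 3*y - 2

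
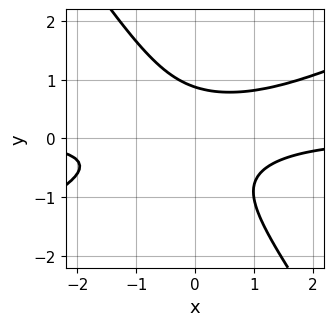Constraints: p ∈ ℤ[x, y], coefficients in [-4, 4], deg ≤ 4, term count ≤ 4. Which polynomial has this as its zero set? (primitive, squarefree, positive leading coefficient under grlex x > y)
1. deg p = 3.
2. From the axis intercepts and sections: the curve avoids every integer x-axis point in the box.
3. Together with the visible shape, these determine p as stated.

2*x^2*y - 3*x*y^2 - 3*y^3 + 2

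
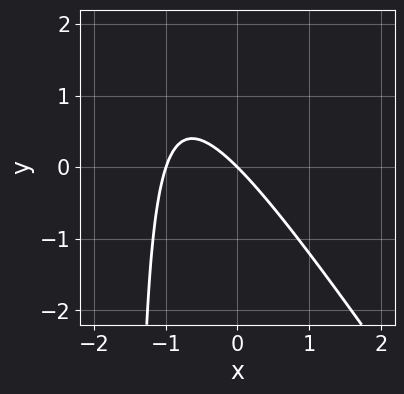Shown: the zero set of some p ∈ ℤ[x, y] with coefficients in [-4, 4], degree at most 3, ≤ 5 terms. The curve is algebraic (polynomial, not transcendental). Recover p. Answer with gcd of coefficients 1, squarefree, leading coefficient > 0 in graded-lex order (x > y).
3*x^2 + 2*x*y + 3*x + 3*y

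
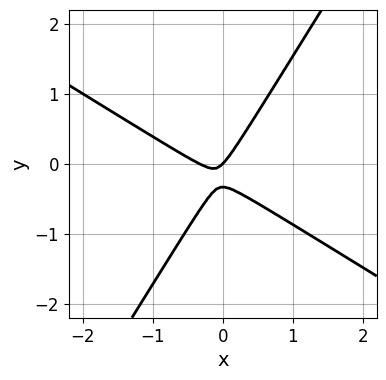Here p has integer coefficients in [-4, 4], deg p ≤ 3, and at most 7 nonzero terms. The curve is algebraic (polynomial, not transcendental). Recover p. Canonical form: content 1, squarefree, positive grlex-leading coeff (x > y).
3*x^2 + 3*x*y - 3*y^2 + x - y

(a) The degree is 2 — a generic line meets the curve in up to 2 points.
(b) Checking where it meets the axes: it crosses the y-axis at the gridline y = 0; it meets the x-axis at x = 0 (among the integer gridlines).
(c) Assembling these constraints gives the stated polynomial.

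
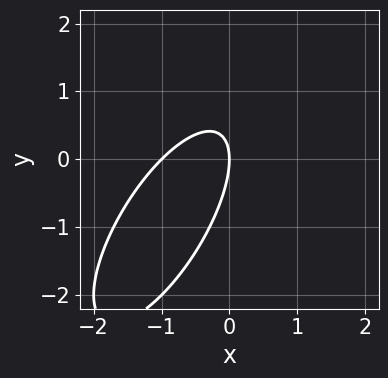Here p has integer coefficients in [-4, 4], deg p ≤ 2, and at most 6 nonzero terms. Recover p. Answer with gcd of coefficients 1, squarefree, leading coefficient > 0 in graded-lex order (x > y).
2*x^2 - 2*x*y + y^2 + 2*x

(a) deg p = 2. A generic line meets the curve in up to 2 points.
(b) Checking where it meets the axes: one y-axis crossing is at y = 0; among the integer gridlines, it crosses the x-axis at x ∈ {-1, 0}.
(c) Matching integer coefficients to the picture gives p.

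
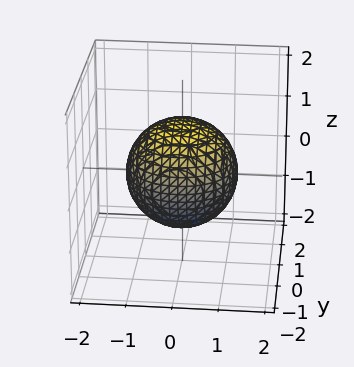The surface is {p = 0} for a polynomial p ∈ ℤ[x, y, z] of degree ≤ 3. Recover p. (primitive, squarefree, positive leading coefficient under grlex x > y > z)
2*x^2 + 2*y^2 + 2*z^2 - 3

deg p = 2.
Symmetry: the surface is invariant under rotation about z: p = q(x² + y², z); mirror symmetry z ↦ −z ⇒ only even powers of z.
Against the integer gridlines: a circular section at z = 0 has radius between 1 and 2.
These observations pin down the coefficients.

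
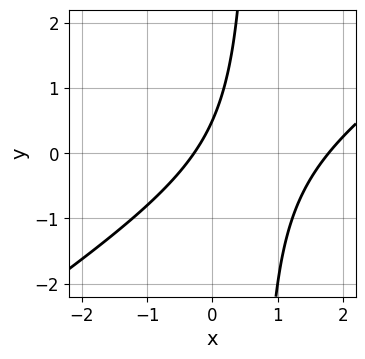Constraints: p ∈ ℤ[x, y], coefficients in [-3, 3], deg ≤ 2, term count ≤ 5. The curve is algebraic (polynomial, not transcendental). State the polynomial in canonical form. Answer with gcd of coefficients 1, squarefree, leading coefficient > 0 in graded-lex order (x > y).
First, deg p = 2. No degree-1 curve has this shape.
Finally, solving for integer coefficients yields p as stated.

2*x^2 - 3*x*y - 3*x + 2*y - 1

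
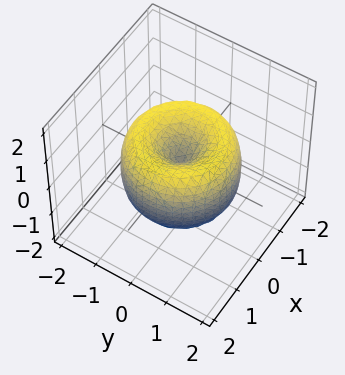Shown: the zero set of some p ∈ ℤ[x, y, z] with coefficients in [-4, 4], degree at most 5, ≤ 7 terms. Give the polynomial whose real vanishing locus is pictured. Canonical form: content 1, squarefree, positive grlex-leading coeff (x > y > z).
deg p = 4. No degree-3 surface has this shape.
By symmetry, the surface is invariant under rotation about z: p = q(x² + y², z).
From the axis intercepts and sections: it crosses the y-axis at the gridline y = 0; it crosses the x-axis at the gridline x = 0.
Fitting integer coefficients to these (and the overall shape) gives p.

x^4 + 2*x^2*y^2 + y^4 - 2*x^2 - 2*y^2 + z^2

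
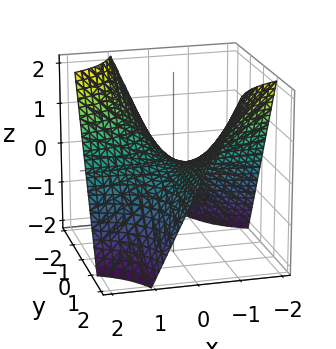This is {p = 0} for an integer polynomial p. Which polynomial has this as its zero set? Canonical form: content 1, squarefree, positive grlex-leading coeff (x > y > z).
(a) deg p = 2. A hyperbolic paraboloid; a quadric.
(b) From the axis intercepts and sections: the visible y-axis segment lies entirely on the surface; it meets the z-axis at z = 0 (among the integer gridlines).
(c) Together with the visible shape, these determine p as stated. Check: (-1, 0, 0) on the x-axis lies on the surface, and p(-1, 0, 0) = 0. ✓

x*y + z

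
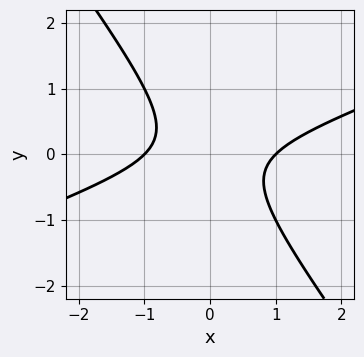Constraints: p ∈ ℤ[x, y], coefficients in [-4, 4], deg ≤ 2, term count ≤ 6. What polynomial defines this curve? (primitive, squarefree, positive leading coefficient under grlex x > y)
First, deg p = 2. A generic line meets the curve in up to 2 points.
Then, against the integer gridlines: no y-intercept at any integer in the box; among the integer gridlines, it crosses the x-axis at x ∈ {-1, 1}.
Finally, putting this together gives p.

x^2 - 2*x*y - 2*y^2 - 1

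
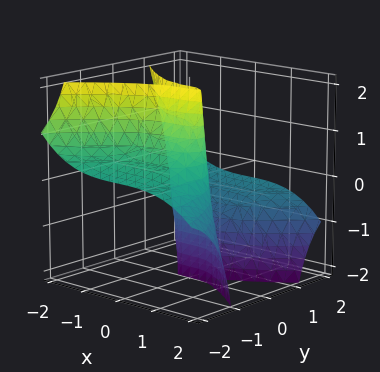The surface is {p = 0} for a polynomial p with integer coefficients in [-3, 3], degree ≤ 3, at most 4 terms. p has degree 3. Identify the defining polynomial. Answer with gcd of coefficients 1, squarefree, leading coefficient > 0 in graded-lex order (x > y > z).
x^3 + 3*y^2*z + 2*y

1. Degree: no degree-2 surface has this shape, so deg p = 3.
2. From the axis intercepts and sections: every point of the z-axis in the box is on the surface; it meets the y-axis at y = 0 (among the integer gridlines); it crosses the x-axis at the gridline x = 0.
3. Fitting integer coefficients to these (and the overall shape) gives p.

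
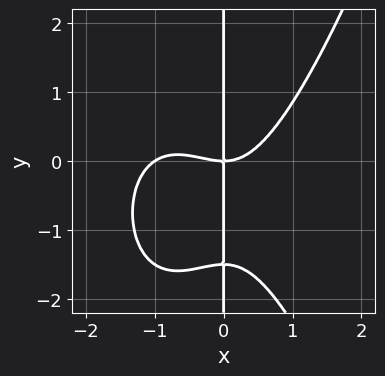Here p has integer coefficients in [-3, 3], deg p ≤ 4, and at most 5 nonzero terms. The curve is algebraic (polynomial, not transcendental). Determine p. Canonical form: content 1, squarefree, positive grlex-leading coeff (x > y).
2*x^4 + 2*x^3 - 2*x*y^2 - 3*x*y

The degree is 4 — a generic line meets the curve in up to 4 points.
Reading off the gridlines: the visible y-axis segment lies entirely on the curve; among the integer gridlines, it crosses the x-axis at x ∈ {-1, 0}.
Matching integer coefficients to the picture gives p.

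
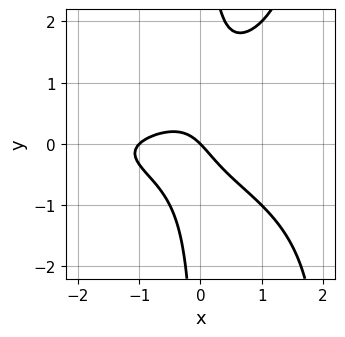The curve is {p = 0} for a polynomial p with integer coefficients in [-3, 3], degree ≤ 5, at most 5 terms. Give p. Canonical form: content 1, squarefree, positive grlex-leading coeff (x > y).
x^2*y^2 - 2*x*y^2 + x^2 + x + y

First, deg p = 4. A generic line meets the curve in up to 4 points.
Then, from the axis intercepts and sections: it crosses the y-axis at the gridline y = 0; the x-axis gridline crossings are at x ∈ {-1, 0}.
Finally, solving for integer coefficients yields p as stated.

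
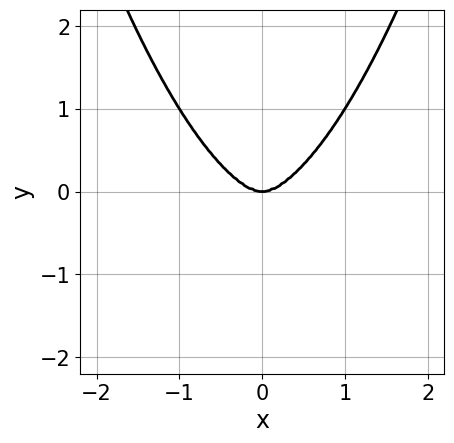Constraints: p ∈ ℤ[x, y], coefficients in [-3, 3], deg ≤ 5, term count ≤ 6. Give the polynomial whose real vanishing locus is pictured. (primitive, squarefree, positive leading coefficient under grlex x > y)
2*x^4 + x^2*y^2 - x^2*y - 2*y^3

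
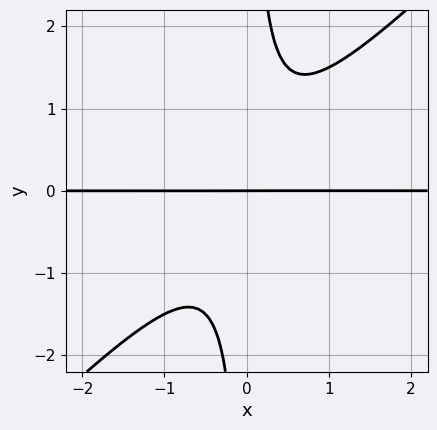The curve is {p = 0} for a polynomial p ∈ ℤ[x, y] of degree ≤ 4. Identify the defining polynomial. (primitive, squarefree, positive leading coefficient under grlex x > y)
2*x^2*y - 2*x*y^2 + y

1. Degree: a generic line meets the curve in up to 3 points, so deg p = 3.
2. Reading off the gridlines: one y-axis crossing is at y = 0; every point of the x-axis in the box is on the curve.
3. Putting this together gives p.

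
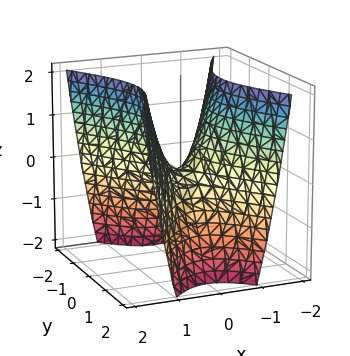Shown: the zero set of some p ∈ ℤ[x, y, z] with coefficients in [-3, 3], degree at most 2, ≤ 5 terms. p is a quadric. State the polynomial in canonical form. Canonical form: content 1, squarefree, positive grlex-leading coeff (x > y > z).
2*x^2 - y^2 - z

(a) Degree: a hyperbolic paraboloid; a quadric, so deg p = 2.
(b) Symmetries: mirror symmetry x ↦ −x ⇒ only even powers of x; it's symmetric under y → −y, forcing even powers of y.
(c) Reading off the gridlines: one x-axis crossing is at x = 0; one z-axis crossing is at z = 0; it meets the y-axis at y = 0 (among the integer gridlines).
(d) Matching integer coefficients to the picture gives p.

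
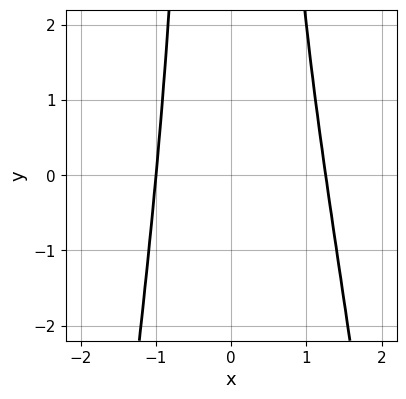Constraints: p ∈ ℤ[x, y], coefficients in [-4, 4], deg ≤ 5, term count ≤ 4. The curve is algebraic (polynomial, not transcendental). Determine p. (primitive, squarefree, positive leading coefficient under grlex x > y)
2*x^4 - x^3 + x^2*y - 3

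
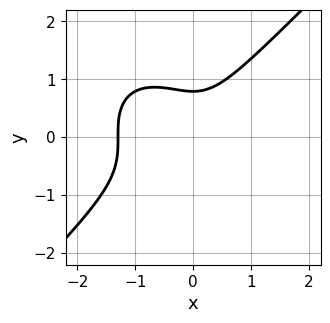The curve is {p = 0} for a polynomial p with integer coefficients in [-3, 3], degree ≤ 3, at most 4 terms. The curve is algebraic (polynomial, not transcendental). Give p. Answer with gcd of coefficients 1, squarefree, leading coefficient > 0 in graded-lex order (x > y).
2*x^3 - 2*y^3 + 2*x^2 + 1

First, degree: no degree-2 curve has this shape, so deg p = 3.
Finally, matching integer coefficients to the picture gives p.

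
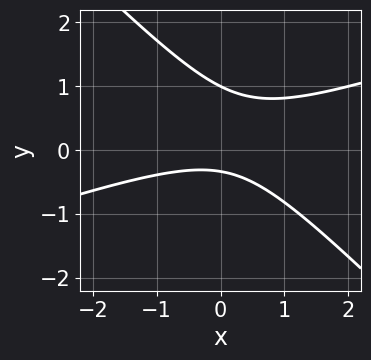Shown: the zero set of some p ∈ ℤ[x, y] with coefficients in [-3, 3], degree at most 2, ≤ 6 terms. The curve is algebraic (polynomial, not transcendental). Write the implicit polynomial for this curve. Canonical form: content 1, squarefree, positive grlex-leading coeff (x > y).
1. deg p = 2. The shape is more complex than any degree-1 curve.
2. Observable constraints: no x-intercept at any integer in the box; it crosses the y-axis at the gridline y = 1.
3. Fitting integer coefficients to these (and the overall shape) gives p.

x^2 - 2*x*y - 3*y^2 + 2*y + 1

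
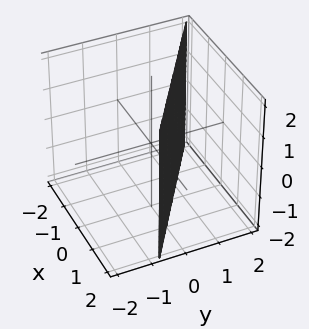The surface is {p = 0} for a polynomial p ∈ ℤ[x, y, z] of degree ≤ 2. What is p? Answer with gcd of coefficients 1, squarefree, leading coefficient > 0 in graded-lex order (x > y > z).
(a) Degree: the surface is flat (a plane), so deg p = 1.
(b) Observable constraints: the surface avoids every integer z-axis point in the box; it crosses the x-axis at the gridline x = 1.
(c) These observations pin down the coefficients.

2*x + 3*y - 2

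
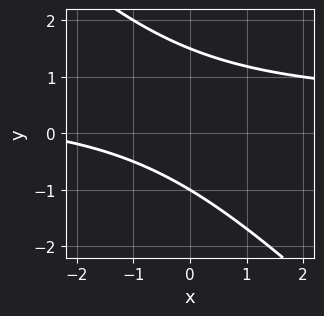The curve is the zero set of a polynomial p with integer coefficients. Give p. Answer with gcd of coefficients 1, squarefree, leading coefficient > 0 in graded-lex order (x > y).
2*x*y + 2*y^2 - x - y - 3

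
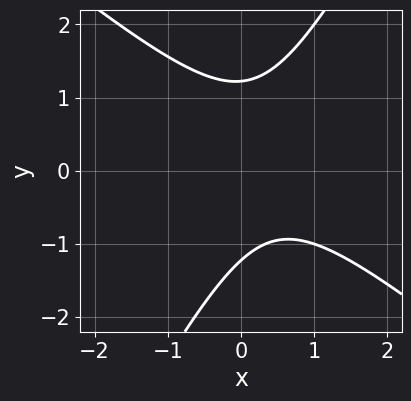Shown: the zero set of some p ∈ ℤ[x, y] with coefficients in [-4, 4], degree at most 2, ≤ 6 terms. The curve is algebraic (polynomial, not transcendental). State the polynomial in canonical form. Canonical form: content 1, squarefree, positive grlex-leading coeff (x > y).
3*x^2 + 2*x*y - 2*y^2 - 2*x + 3

(a) The degree is 2 — the shape is more complex than any degree-1 curve.
(b) From the visible intercepts: the curve avoids every integer x-axis point in the box.
(c) These observations pin down the coefficients.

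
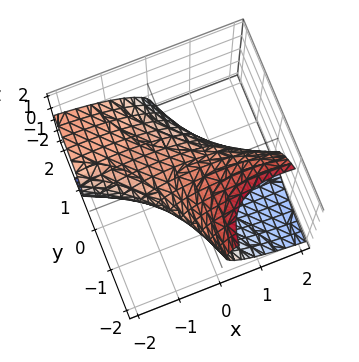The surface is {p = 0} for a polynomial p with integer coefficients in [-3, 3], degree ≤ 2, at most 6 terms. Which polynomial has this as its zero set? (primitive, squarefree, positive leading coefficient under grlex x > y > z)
Degree: a generic line meets the surface in up to 2 points, so deg p = 2.
Against the integer gridlines: the z-axis gridline crossings are at z ∈ {-1, 1}.
Solving for integer coefficients yields p as stated.

x^2 + 3*x*y + y^2 + 2*y*z + 2*z^2 - 2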